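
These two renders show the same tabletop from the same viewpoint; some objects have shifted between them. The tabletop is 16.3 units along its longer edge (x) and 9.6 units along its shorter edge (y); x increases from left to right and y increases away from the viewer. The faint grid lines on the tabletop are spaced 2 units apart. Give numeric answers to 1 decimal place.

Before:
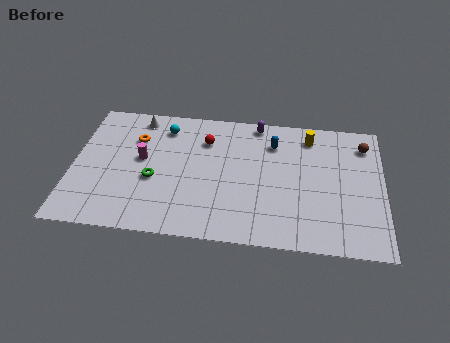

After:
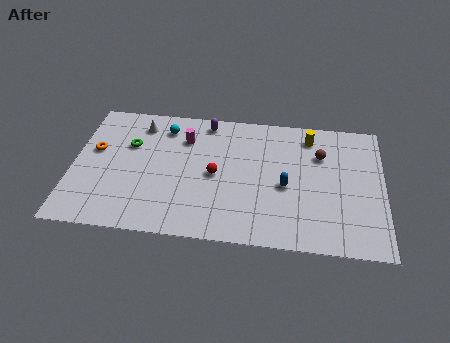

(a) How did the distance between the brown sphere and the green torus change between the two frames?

-1.5

Before: roughly 11.6 units apart; after: 10.1. That's 1.5 units closer together.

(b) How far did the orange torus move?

2.4

The orange torus moved from about (3.2, 6.8) to (1.1, 5.7), a distance of √(2.1² + 1.1²) ≈ 2.4.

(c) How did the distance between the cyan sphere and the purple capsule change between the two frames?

-2.7

Before: roughly 5.0 units apart; after: 2.3. That's 2.7 units closer together.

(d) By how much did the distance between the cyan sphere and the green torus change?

-1.6

Before: roughly 3.9 units apart; after: 2.3. That's 1.6 units closer together.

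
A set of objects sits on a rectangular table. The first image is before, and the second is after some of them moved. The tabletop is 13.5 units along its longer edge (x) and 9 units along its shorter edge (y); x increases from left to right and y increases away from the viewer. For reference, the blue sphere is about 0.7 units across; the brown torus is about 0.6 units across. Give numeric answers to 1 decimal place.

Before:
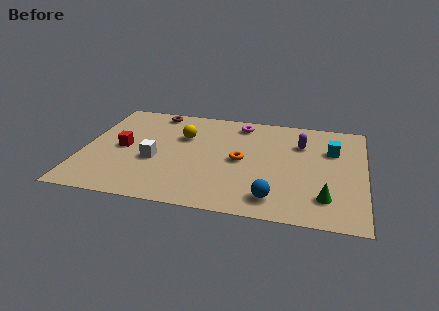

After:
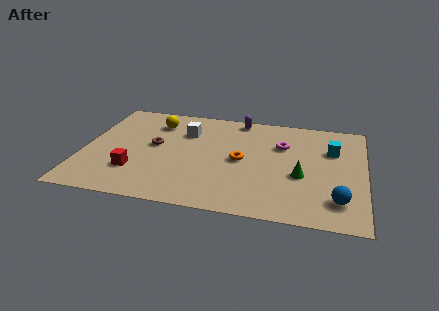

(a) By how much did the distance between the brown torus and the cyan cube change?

-0.3

They were about 8.9 units apart before and 8.6 after — 0.3 units closer together.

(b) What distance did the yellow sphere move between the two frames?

1.7

The yellow sphere was near (4.7, 6.0) before and (3.3, 7.0) after, so it travelled √(1.4² + 1.0²) ≈ 1.7 units.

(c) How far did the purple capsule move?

3.5

The purple capsule moved from about (10.4, 6.4) to (7.3, 8.1), a distance of √(3.1² + 1.7²) ≈ 3.5.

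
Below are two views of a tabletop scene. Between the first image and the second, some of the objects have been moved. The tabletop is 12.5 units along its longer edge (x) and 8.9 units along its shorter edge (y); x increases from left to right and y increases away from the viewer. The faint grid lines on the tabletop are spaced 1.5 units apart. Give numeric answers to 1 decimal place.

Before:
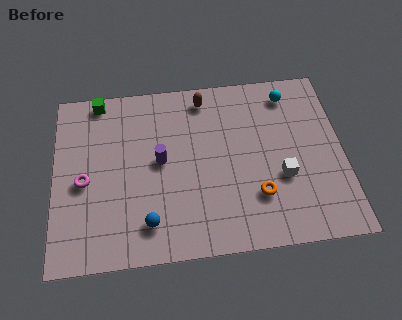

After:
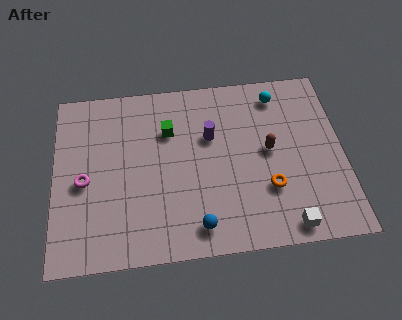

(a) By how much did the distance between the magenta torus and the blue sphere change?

+2.0

Before: roughly 3.5 units apart; after: 5.5. That's 2.0 units further apart.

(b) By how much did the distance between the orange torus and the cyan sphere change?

-0.5

The distance was about 5.2 in the first image and 4.7 in the second, so they moved 0.5 units closer together.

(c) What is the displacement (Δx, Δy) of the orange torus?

(0.5, 0.3)

The orange torus started near (8.7, 2.5) and ended near (9.2, 2.8).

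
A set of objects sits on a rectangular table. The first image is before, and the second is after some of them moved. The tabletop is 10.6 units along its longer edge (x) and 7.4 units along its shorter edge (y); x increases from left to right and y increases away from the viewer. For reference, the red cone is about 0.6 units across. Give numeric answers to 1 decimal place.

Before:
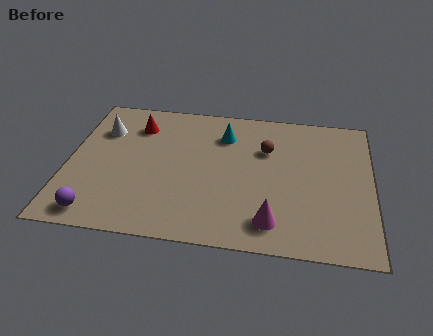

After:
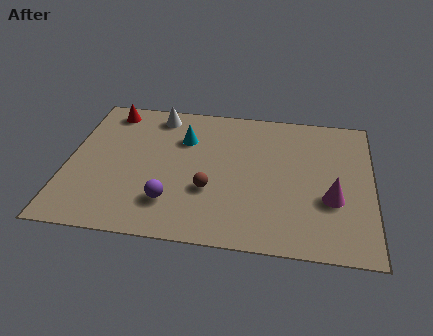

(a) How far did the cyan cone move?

1.5

From (5.4, 5.6) to (4.0, 5.2), the cyan cone covered √(1.4² + 0.4²) ≈ 1.5 units.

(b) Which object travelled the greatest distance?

the brown sphere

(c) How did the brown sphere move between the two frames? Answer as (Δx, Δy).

(-1.9, -2.4)

The brown sphere started near (6.9, 5.0) and ended near (5.0, 2.6).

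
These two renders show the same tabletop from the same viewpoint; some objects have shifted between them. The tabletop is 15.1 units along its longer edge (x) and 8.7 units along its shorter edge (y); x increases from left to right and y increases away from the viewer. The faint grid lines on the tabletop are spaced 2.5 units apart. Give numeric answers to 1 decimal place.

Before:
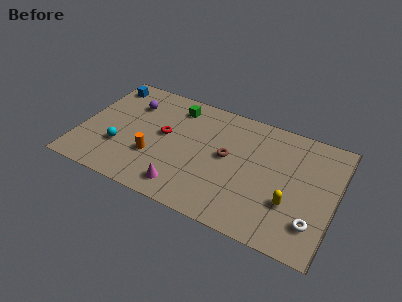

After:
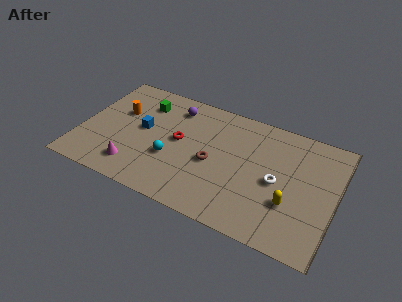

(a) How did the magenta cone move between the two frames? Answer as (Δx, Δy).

(-3.0, 0.3)

From the two frames, the magenta cone sits at roughly (6.5, 1.4) before and (3.5, 1.7) after.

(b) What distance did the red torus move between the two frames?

0.9

From (4.9, 4.8) to (5.8, 4.7), the red torus covered √(0.9² + 0.1²) ≈ 0.9 units.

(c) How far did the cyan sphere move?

3.0

The cyan sphere was near (2.5, 2.8) before and (5.5, 3.2) after, so it travelled √(3.0² + 0.4²) ≈ 3.0 units.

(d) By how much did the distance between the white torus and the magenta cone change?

+1.0

The distance was about 7.5 in the first image and 8.5 in the second, so they moved 1.0 units further apart.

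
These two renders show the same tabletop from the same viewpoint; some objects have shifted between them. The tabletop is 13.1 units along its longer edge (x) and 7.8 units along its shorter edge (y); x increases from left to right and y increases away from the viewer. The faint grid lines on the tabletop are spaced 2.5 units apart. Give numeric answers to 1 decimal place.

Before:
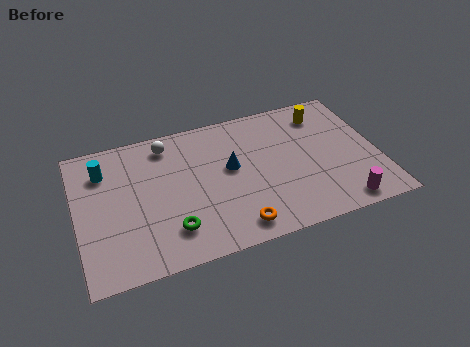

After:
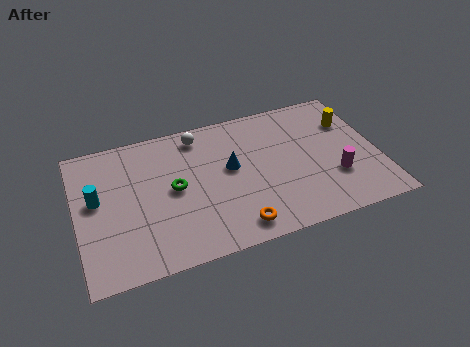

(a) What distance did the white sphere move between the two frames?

1.4

The white sphere was near (4.1, 6.6) before and (5.5, 6.7) after, so it travelled √(1.4² + 0.1²) ≈ 1.4 units.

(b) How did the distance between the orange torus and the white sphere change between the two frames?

-0.3

The distance was about 6.0 in the first image and 5.7 in the second, so they moved 0.3 units closer together.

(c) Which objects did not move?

the blue cone and the orange torus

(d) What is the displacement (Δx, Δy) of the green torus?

(0.3, 2.2)

The green torus was at about (3.9, 1.8) and moved to about (4.2, 4.0).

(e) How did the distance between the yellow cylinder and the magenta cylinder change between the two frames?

-2.2

They were about 5.4 units apart before and 3.2 after — 2.2 units closer together.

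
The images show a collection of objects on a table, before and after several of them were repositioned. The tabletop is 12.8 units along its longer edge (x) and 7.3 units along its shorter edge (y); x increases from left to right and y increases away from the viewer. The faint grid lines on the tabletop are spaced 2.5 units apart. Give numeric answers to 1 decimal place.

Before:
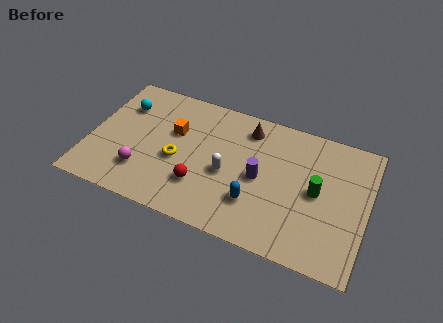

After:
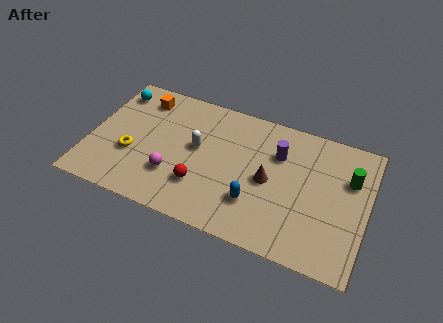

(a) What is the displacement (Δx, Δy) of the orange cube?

(-1.7, 1.4)

From the two frames, the orange cube sits at roughly (3.8, 4.6) before and (2.1, 6.0) after.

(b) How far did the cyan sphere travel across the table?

0.9

From (1.3, 5.3) to (0.8, 6.0), the cyan sphere covered √(0.5² + 0.7²) ≈ 0.9 units.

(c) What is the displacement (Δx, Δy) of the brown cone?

(1.2, -2.5)

From the two frames, the brown cone sits at roughly (7.1, 6.0) before and (8.3, 3.5) after.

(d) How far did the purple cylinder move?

1.7

The purple cylinder was near (7.9, 3.5) before and (8.6, 5.1) after, so it travelled √(0.7² + 1.6²) ≈ 1.7 units.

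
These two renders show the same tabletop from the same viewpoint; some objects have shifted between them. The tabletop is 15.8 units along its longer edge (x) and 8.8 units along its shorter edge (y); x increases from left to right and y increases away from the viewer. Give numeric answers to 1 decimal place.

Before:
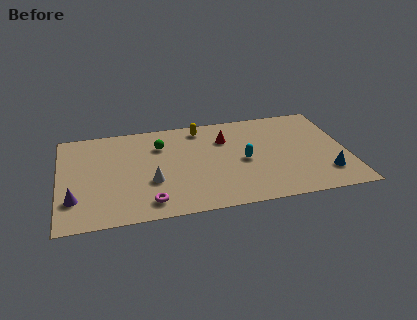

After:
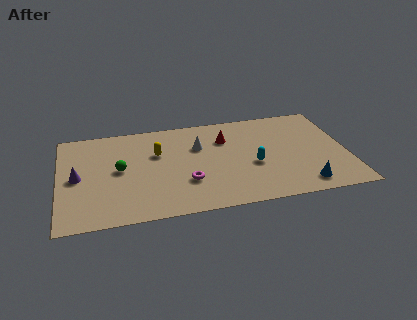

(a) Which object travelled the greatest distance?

the white cone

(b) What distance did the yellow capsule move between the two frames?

3.1

From (7.9, 7.6) to (5.4, 5.7), the yellow capsule covered √(2.5² + 1.9²) ≈ 3.1 units.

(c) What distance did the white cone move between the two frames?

3.8

The white cone moved from about (5.0, 3.2) to (7.7, 5.9), a distance of √(2.7² + 2.7²) ≈ 3.8.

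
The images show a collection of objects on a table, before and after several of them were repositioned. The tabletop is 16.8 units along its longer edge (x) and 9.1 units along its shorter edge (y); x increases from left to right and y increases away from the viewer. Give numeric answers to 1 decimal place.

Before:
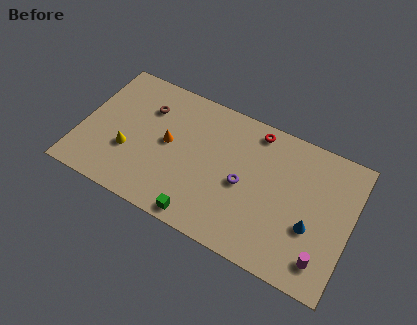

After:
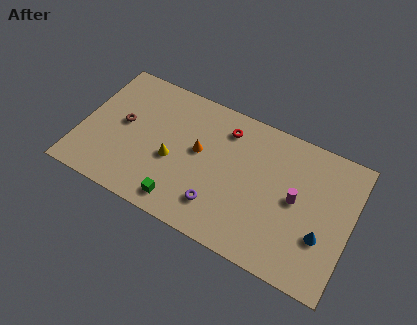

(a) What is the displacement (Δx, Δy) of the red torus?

(-1.8, -0.7)

The red torus was at about (10.5, 8.0) and moved to about (8.7, 7.3).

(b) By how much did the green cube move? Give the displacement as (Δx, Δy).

(-1.3, 0.4)

The green cube started near (8.0, 0.9) and ended near (6.7, 1.3).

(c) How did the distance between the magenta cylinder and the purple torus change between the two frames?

-0.6

They were about 5.8 units apart before and 5.2 after — 0.6 units closer together.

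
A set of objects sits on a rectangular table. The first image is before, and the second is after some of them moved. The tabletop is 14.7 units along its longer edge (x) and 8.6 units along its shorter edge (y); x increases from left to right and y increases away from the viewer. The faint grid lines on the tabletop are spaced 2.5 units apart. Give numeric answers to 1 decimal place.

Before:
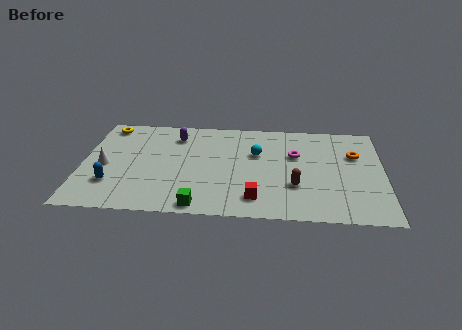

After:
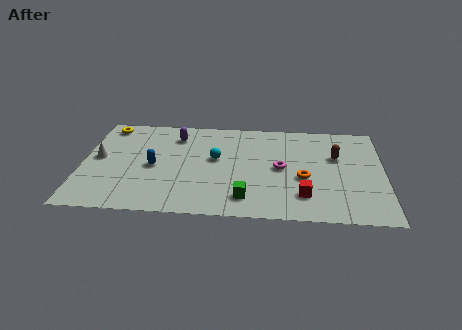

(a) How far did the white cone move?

0.8

The white cone was near (1.1, 3.9) before and (0.8, 4.6) after, so it travelled √(0.3² + 0.7²) ≈ 0.8 units.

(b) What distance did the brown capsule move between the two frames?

3.4

The brown capsule was near (10.4, 2.8) before and (12.4, 5.5) after, so it travelled √(2.0² + 2.7²) ≈ 3.4 units.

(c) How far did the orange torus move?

3.3

From (13.3, 5.7) to (10.8, 3.5), the orange torus covered √(2.5² + 2.2²) ≈ 3.3 units.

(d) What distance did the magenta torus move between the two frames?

1.4

From (10.4, 5.5) to (9.7, 4.3), the magenta torus covered √(0.7² + 1.2²) ≈ 1.4 units.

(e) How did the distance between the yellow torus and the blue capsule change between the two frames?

-0.9

The distance was about 5.1 in the first image and 4.2 in the second, so they moved 0.9 units closer together.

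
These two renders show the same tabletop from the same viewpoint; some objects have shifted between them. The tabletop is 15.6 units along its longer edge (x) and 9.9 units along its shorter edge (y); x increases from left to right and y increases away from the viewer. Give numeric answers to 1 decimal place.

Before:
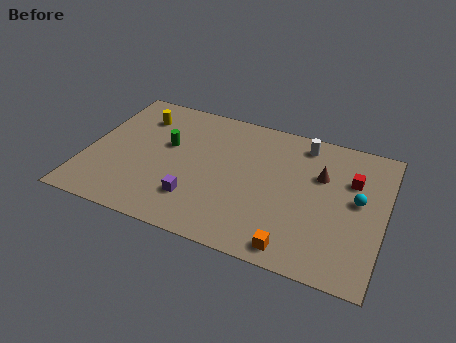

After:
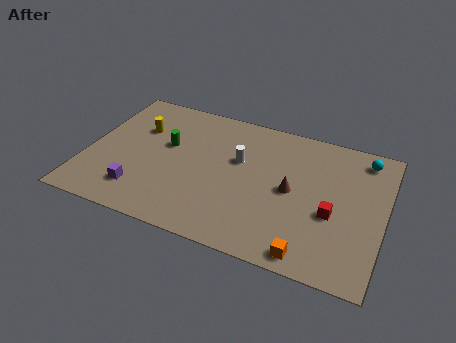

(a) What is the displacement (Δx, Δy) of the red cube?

(-0.8, -2.7)

The red cube was at about (13.8, 6.7) and moved to about (13.0, 4.0).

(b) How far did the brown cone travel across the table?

2.1

The brown cone was near (12.2, 6.5) before and (10.8, 4.9) after, so it travelled √(1.4² + 1.6²) ≈ 2.1 units.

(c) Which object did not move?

the green cylinder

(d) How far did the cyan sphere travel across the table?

3.1

The cyan sphere was near (14.2, 5.4) before and (14.3, 8.5) after, so it travelled √(0.1² + 3.1²) ≈ 3.1 units.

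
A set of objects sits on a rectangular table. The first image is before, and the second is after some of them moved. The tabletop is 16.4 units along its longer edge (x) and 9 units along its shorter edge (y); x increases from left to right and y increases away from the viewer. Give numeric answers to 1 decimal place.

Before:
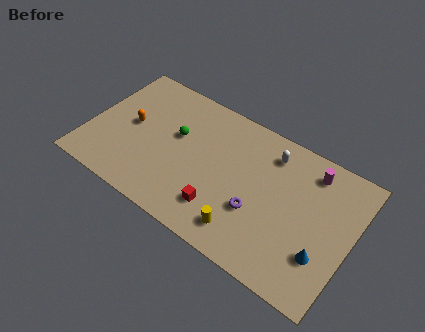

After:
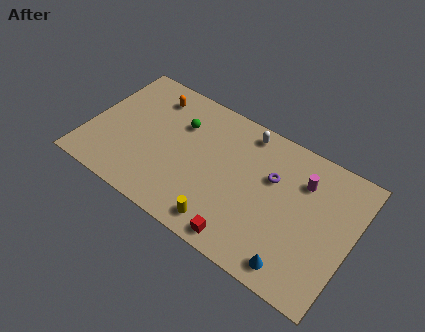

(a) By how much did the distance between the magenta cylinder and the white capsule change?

+1.5

Before: roughly 2.5 units apart; after: 4.0. That's 1.5 units further apart.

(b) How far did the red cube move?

1.9

The red cube moved from about (8.7, 2.1) to (10.3, 1.0), a distance of √(1.6² + 1.1²) ≈ 1.9.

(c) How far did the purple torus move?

2.6

The purple torus moved from about (10.8, 3.2) to (11.3, 5.8), a distance of √(0.5² + 2.6²) ≈ 2.6.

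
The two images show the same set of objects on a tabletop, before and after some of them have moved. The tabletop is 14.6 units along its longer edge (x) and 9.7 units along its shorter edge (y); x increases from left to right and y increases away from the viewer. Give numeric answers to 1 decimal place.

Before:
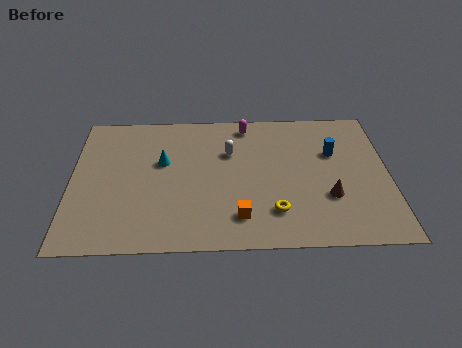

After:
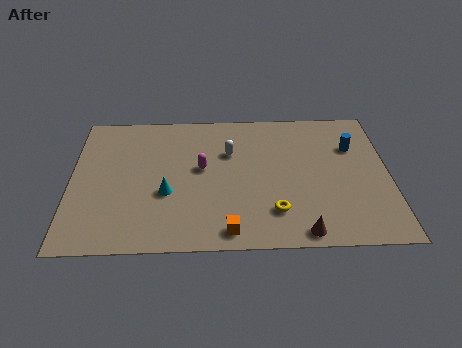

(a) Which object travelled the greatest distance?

the magenta capsule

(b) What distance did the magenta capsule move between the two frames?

3.7

From (8.1, 8.5) to (6.0, 5.4), the magenta capsule covered √(2.1² + 3.1²) ≈ 3.7 units.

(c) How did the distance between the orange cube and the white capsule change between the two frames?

+0.9

They were about 4.5 units apart before and 5.4 after — 0.9 units further apart.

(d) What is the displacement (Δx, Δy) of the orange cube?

(-0.5, -0.9)

The orange cube was at about (7.7, 2.0) and moved to about (7.2, 1.1).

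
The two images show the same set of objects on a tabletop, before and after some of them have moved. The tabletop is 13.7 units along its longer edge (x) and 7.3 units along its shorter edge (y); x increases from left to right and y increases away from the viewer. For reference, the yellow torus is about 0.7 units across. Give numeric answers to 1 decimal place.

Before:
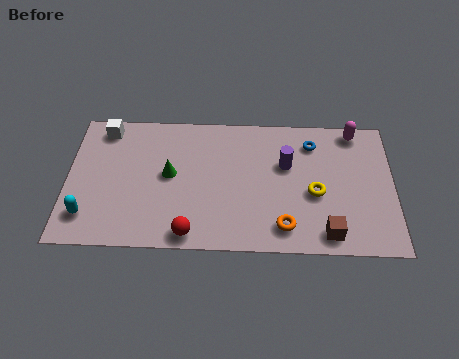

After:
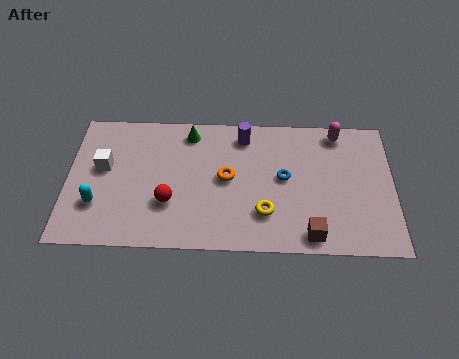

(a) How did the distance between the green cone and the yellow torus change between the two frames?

-0.9

The distance was about 6.2 in the first image and 5.3 in the second, so they moved 0.9 units closer together.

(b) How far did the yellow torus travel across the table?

2.4

From (10.4, 3.1) to (8.3, 2.0), the yellow torus covered √(2.1² + 1.1²) ≈ 2.4 units.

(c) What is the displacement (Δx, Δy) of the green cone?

(0.8, 2.3)

The green cone was at about (4.3, 3.9) and moved to about (5.1, 6.2).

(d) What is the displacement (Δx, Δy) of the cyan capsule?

(0.4, 0.6)

From the two frames, the cyan capsule sits at roughly (0.9, 1.6) before and (1.3, 2.2) after.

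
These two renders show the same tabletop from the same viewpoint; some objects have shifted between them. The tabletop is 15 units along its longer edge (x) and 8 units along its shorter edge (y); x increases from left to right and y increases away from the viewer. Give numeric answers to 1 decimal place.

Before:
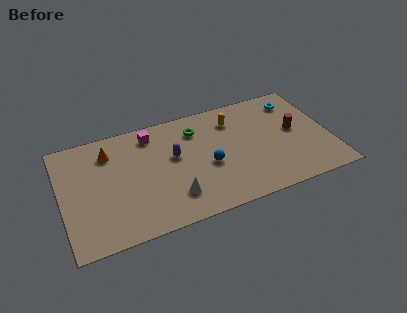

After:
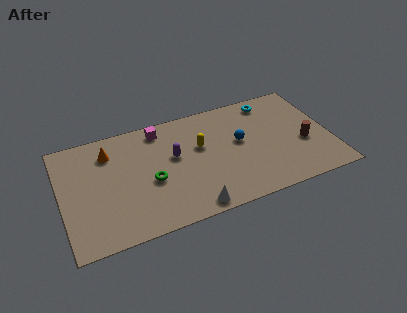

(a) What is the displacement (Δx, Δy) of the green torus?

(-2.8, -2.8)

The green torus was at about (7.7, 6.2) and moved to about (4.9, 3.4).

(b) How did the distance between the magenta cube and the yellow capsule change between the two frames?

-1.7

They were about 4.6 units apart before and 2.9 after — 1.7 units closer together.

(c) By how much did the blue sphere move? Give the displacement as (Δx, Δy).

(1.9, 1.1)

The blue sphere was at about (8.1, 3.4) and moved to about (10.0, 4.5).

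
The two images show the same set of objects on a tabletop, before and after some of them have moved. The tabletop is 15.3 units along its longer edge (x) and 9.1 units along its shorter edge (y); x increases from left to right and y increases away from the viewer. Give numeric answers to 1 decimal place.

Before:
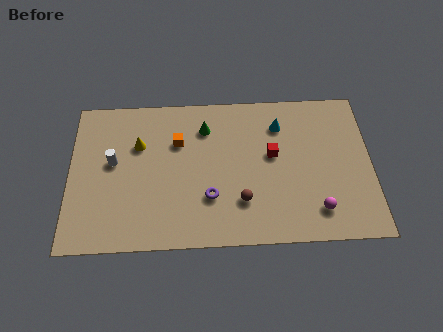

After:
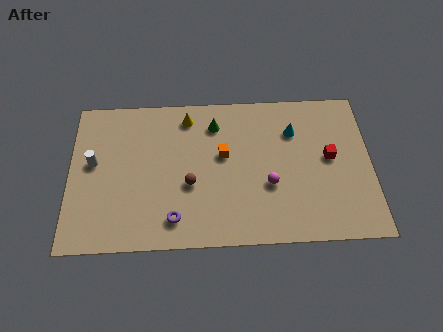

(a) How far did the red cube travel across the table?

2.9

From (10.3, 5.2) to (13.2, 4.9), the red cube covered √(2.9² + 0.3²) ≈ 2.9 units.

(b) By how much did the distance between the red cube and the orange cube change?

+0.5

They were about 4.9 units apart before and 5.4 after — 0.5 units further apart.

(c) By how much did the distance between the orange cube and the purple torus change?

+0.7

Before: roughly 3.8 units apart; after: 4.5. That's 0.7 units further apart.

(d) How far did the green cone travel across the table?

0.5

From (6.9, 7.0) to (7.4, 7.2), the green cone covered √(0.5² + 0.2²) ≈ 0.5 units.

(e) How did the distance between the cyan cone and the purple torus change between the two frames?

+2.4

Before: roughly 5.5 units apart; after: 7.9. That's 2.4 units further apart.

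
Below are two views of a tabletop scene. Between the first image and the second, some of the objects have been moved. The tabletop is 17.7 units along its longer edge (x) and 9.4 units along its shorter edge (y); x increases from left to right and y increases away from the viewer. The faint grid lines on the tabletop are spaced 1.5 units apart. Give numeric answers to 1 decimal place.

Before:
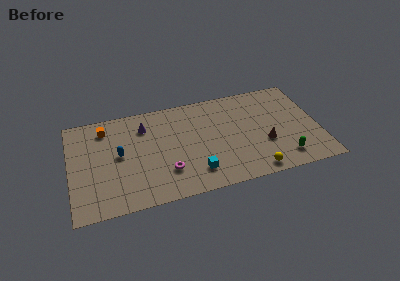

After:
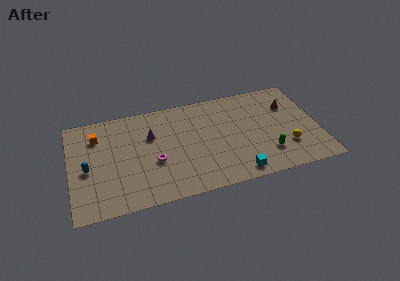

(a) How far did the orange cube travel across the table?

0.8

From (2.6, 7.7) to (2.0, 7.1), the orange cube covered √(0.6² + 0.6²) ≈ 0.8 units.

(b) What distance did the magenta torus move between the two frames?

1.4

The magenta torus was near (6.7, 2.6) before and (5.9, 3.7) after, so it travelled √(0.8² + 1.1²) ≈ 1.4 units.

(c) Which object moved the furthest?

the brown cone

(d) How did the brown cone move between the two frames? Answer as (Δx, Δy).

(2.0, 3.2)

From the two frames, the brown cone sits at roughly (13.8, 3.4) before and (15.8, 6.6) after.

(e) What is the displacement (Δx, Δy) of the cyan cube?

(2.9, -0.9)

The cyan cube started near (8.7, 2.0) and ended near (11.6, 1.1).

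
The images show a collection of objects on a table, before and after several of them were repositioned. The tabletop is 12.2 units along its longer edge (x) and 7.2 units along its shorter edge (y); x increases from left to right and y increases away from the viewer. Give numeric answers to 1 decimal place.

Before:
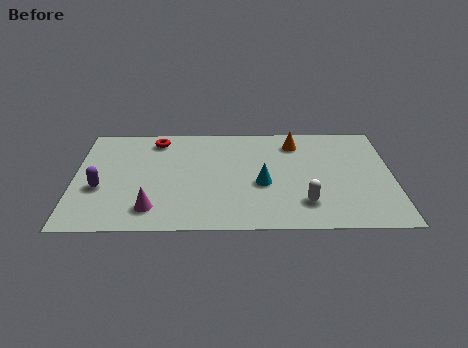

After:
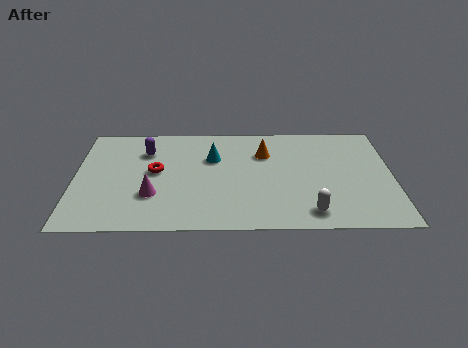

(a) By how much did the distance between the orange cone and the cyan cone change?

-1.1

The distance was about 3.1 in the first image and 2.0 in the second, so they moved 1.1 units closer together.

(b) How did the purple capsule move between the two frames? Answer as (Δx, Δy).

(1.7, 2.5)

The purple capsule started near (1.0, 2.8) and ended near (2.7, 5.3).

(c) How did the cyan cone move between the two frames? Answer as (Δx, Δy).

(-1.9, 1.8)

From the two frames, the cyan cone sits at roughly (7.2, 3.0) before and (5.3, 4.8) after.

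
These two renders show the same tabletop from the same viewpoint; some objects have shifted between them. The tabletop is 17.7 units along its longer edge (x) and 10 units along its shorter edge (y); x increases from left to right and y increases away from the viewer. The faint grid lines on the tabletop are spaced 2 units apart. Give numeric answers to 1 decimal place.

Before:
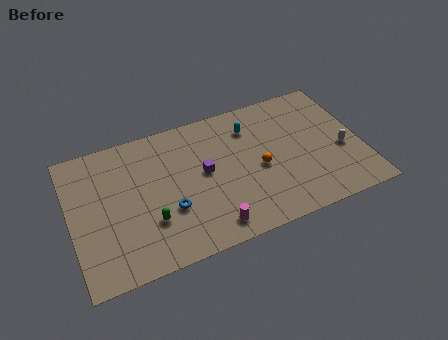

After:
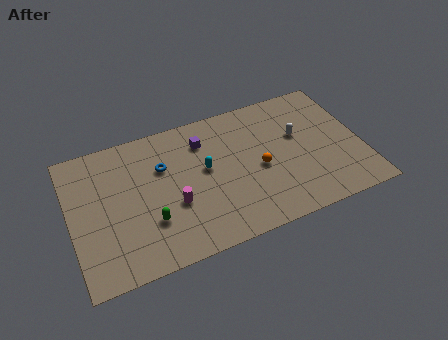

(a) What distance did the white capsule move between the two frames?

3.2

The white capsule was near (16.5, 4.1) before and (14.0, 6.1) after, so it travelled √(2.5² + 2.0²) ≈ 3.2 units.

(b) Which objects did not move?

the orange sphere and the green capsule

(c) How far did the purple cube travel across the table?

2.3

From (8.1, 5.4) to (8.3, 7.7), the purple cube covered √(0.2² + 2.3²) ≈ 2.3 units.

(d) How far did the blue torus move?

3.2

The blue torus was near (5.8, 3.5) before and (5.7, 6.7) after, so it travelled √(0.1² + 3.2²) ≈ 3.2 units.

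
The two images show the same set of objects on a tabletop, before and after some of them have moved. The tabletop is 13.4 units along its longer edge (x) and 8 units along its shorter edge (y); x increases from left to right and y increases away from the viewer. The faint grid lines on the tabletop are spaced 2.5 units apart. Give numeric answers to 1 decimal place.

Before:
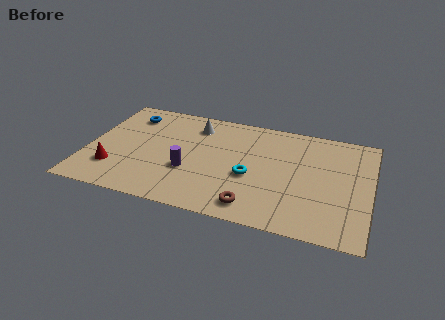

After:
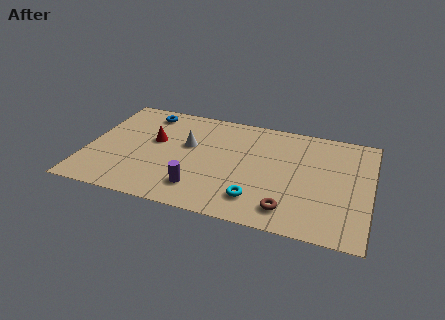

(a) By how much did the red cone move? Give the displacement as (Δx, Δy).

(1.7, 2.6)

From the two frames, the red cone sits at roughly (1.4, 2.1) before and (3.1, 4.7) after.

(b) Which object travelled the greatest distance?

the red cone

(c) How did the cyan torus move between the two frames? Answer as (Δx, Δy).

(0.4, -1.6)

The cyan torus was at about (7.8, 3.3) and moved to about (8.2, 1.7).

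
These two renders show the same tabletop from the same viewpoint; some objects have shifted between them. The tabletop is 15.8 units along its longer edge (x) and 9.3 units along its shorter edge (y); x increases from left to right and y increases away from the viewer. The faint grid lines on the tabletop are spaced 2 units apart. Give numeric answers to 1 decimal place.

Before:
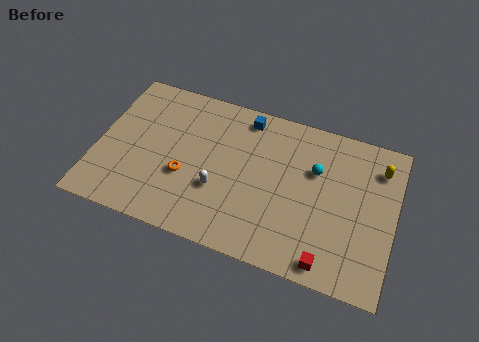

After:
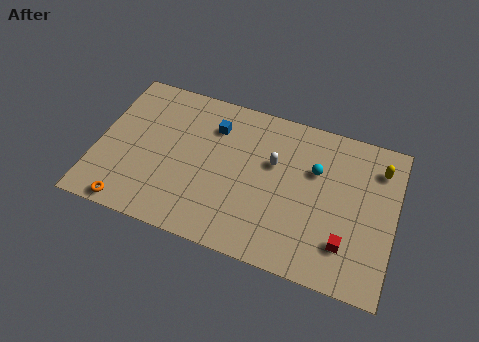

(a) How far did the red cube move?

1.5

From (12.6, 1.0) to (13.4, 2.3), the red cube covered √(0.8² + 1.3²) ≈ 1.5 units.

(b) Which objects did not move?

the yellow capsule and the cyan sphere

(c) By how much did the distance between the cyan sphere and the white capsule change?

-3.4

They were about 5.6 units apart before and 2.2 after — 3.4 units closer together.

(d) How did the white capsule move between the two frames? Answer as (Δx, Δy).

(2.7, 2.5)

The white capsule started near (6.6, 3.3) and ended near (9.3, 5.8).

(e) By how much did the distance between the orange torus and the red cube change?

+3.2

They were about 8.2 units apart before and 11.4 after — 3.2 units further apart.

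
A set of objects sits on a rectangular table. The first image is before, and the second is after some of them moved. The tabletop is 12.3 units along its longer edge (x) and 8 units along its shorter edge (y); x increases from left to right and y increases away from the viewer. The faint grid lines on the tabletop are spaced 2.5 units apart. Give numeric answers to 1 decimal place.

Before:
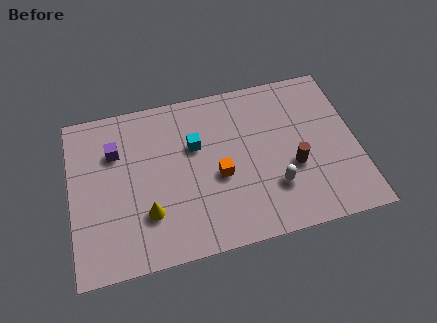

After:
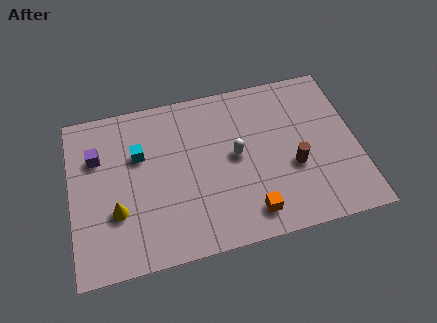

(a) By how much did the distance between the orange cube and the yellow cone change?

+2.5

The distance was about 3.3 in the first image and 5.8 in the second, so they moved 2.5 units further apart.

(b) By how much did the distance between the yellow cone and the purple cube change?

-0.6

They were about 3.5 units apart before and 2.9 after — 0.6 units closer together.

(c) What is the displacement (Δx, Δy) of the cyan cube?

(-2.4, 0.1)

The cyan cube started near (5.4, 5.1) and ended near (3.0, 5.2).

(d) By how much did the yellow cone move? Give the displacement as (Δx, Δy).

(-1.3, 0.4)

From the two frames, the yellow cone sits at roughly (3.2, 2.3) before and (1.9, 2.7) after.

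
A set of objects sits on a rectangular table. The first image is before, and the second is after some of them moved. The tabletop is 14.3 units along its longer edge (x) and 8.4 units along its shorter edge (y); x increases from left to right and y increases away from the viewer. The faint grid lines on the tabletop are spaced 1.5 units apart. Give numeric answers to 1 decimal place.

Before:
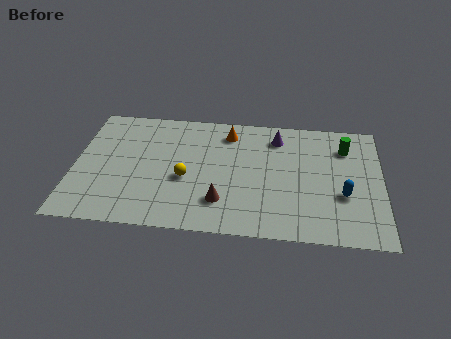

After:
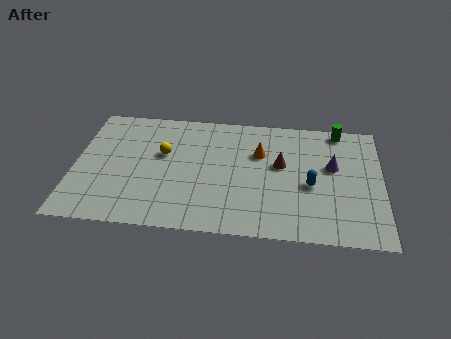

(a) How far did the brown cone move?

3.9

From (6.9, 2.1) to (9.6, 4.9), the brown cone covered √(2.7² + 2.8²) ≈ 3.9 units.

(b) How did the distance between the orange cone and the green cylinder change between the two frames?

-1.3

They were about 5.5 units apart before and 4.2 after — 1.3 units closer together.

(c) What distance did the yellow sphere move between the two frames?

1.9

From (5.2, 3.5) to (4.1, 5.1), the yellow sphere covered √(1.1² + 1.6²) ≈ 1.9 units.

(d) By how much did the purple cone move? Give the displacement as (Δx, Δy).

(2.6, -1.8)

From the two frames, the purple cone sits at roughly (9.4, 6.8) before and (12.0, 5.0) after.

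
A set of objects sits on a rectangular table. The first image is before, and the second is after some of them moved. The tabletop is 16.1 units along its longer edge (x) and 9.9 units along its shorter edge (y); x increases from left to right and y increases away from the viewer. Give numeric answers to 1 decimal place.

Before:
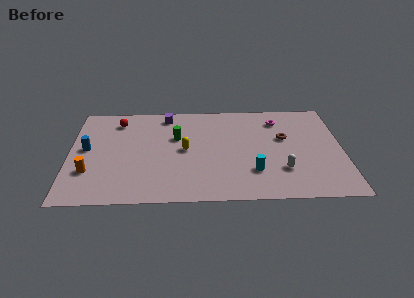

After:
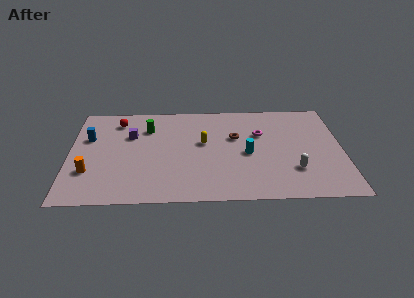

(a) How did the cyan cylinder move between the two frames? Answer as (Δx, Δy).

(-0.3, 1.8)

From the two frames, the cyan cylinder sits at roughly (10.8, 2.7) before and (10.5, 4.5) after.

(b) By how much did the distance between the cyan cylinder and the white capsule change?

+1.5

The distance was about 1.7 in the first image and 3.2 in the second, so they moved 1.5 units further apart.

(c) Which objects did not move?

the red sphere and the orange cylinder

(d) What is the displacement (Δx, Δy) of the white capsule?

(0.7, 0.0)

The white capsule was at about (12.5, 2.8) and moved to about (13.2, 2.8).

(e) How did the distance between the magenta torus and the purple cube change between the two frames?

+1.0

They were about 6.7 units apart before and 7.7 after — 1.0 units further apart.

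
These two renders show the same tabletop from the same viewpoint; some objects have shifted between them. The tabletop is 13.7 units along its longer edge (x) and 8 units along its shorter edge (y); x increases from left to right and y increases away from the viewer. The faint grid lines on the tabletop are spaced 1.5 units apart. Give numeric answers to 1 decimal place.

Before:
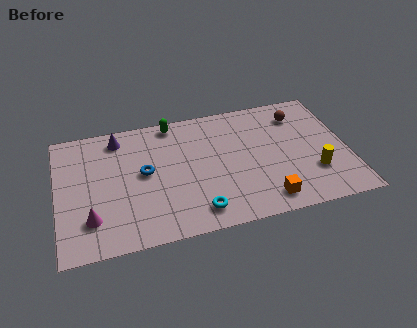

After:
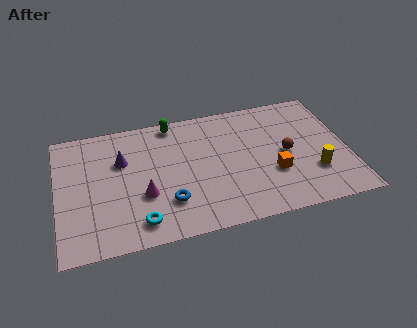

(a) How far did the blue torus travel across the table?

2.3

From (4.1, 4.3) to (5.1, 2.2), the blue torus covered √(1.0² + 2.1²) ≈ 2.3 units.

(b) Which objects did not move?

the green capsule and the yellow cylinder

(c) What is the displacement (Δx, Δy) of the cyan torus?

(-2.7, 0.0)

The cyan torus started near (6.4, 1.3) and ended near (3.7, 1.3).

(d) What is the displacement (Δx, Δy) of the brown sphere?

(-0.8, -2.4)

The brown sphere started near (11.6, 6.3) and ended near (10.8, 3.9).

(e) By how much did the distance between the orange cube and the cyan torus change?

+3.4

The distance was about 3.2 in the first image and 6.6 in the second, so they moved 3.4 units further apart.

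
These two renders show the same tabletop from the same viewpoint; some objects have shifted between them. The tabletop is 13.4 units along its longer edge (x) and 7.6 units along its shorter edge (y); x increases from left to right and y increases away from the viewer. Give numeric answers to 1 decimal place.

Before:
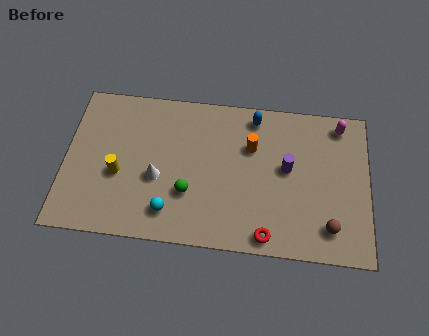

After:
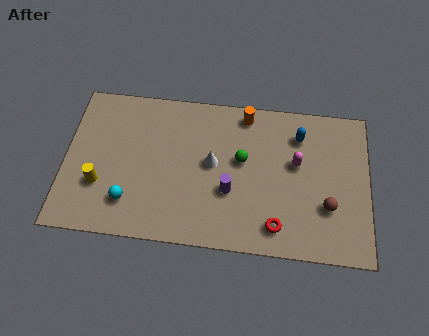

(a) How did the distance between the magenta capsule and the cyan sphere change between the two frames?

-1.2

Before: roughly 9.0 units apart; after: 7.8. That's 1.2 units closer together.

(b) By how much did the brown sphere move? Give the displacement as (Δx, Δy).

(-0.1, 1.0)

From the two frames, the brown sphere sits at roughly (11.7, 1.5) before and (11.6, 2.5) after.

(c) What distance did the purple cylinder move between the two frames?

2.9

The purple cylinder moved from about (9.8, 4.2) to (7.3, 2.8), a distance of √(2.5² + 1.4²) ≈ 2.9.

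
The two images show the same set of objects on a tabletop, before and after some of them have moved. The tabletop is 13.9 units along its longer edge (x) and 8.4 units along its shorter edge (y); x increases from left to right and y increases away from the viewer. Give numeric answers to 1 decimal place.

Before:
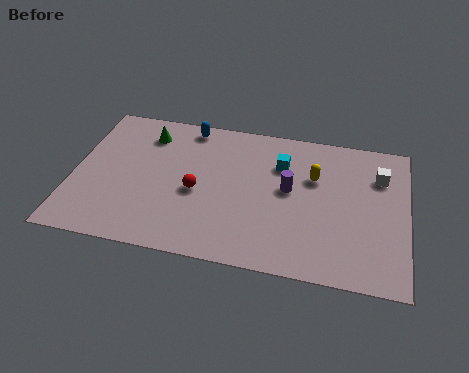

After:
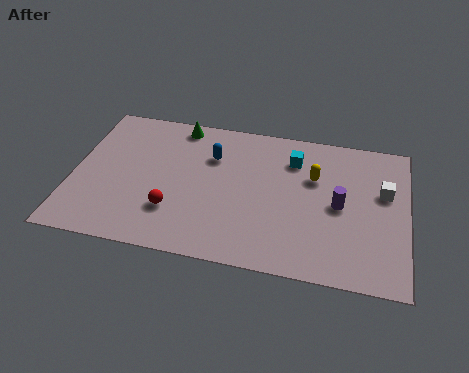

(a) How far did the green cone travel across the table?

1.5

The green cone moved from about (2.9, 6.7) to (4.2, 7.5), a distance of √(1.3² + 0.8²) ≈ 1.5.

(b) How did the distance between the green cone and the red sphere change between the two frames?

+1.3

Before: roughly 3.8 units apart; after: 5.1. That's 1.3 units further apart.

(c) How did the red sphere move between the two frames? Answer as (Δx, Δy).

(-0.9, -1.3)

The red sphere was at about (5.2, 3.7) and moved to about (4.3, 2.4).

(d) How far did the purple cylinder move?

2.2

From (9.0, 4.6) to (11.1, 4.1), the purple cylinder covered √(2.1² + 0.5²) ≈ 2.2 units.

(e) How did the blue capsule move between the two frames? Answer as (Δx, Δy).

(1.1, -1.6)

The blue capsule started near (4.6, 7.5) and ended near (5.7, 5.9).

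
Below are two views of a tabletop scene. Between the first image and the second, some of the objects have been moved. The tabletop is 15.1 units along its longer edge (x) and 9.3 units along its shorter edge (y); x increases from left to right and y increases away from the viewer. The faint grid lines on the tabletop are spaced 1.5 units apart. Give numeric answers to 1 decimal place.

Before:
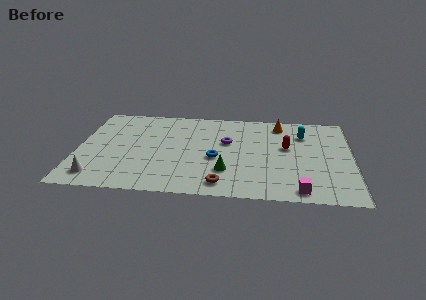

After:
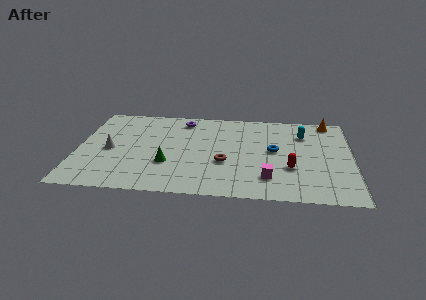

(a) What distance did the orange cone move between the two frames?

2.7

From (11.1, 7.9) to (13.8, 8.4), the orange cone covered √(2.7² + 0.5²) ≈ 2.7 units.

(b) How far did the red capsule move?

2.2

From (11.5, 5.4) to (11.7, 3.2), the red capsule covered √(0.2² + 2.2²) ≈ 2.2 units.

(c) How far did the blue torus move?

3.4

From (7.6, 3.9) to (10.8, 5.0), the blue torus covered √(3.2² + 1.1²) ≈ 3.4 units.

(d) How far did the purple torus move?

3.3

From (8.2, 5.7) to (5.7, 7.9), the purple torus covered √(2.5² + 2.2²) ≈ 3.3 units.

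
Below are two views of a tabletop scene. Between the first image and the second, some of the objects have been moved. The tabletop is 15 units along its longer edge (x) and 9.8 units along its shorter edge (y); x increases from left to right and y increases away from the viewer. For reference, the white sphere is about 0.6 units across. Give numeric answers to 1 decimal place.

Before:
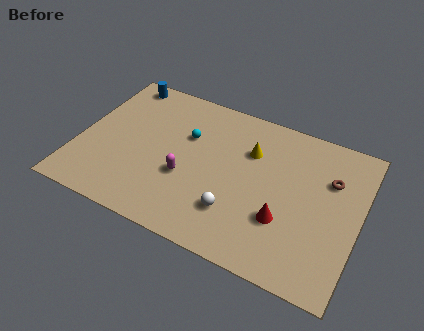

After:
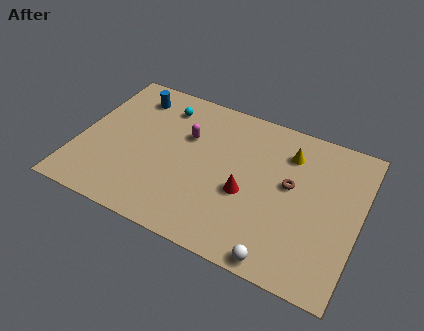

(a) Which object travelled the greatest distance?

the white sphere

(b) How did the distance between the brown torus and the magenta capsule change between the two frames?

-2.2

They were about 8.0 units apart before and 5.8 after — 2.2 units closer together.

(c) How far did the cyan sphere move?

2.1

The cyan sphere was near (5.6, 6.4) before and (4.1, 7.9) after, so it travelled √(1.5² + 1.5²) ≈ 2.1 units.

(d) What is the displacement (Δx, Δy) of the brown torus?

(-2.0, -1.2)

The brown torus started near (13.3, 6.7) and ended near (11.3, 5.5).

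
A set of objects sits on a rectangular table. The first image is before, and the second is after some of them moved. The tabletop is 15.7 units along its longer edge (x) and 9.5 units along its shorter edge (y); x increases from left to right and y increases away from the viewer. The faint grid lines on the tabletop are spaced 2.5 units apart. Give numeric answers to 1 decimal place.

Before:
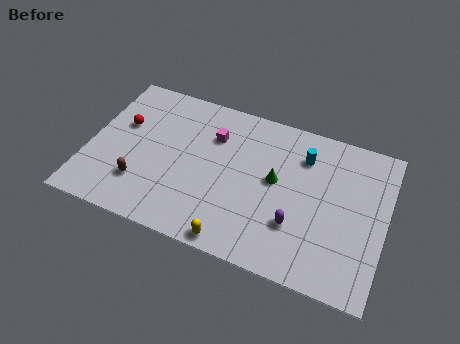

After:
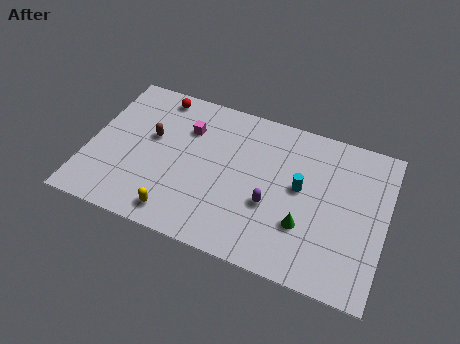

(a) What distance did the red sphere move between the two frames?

3.0

The red sphere was near (1.6, 5.9) before and (3.2, 8.4) after, so it travelled √(1.6² + 2.5²) ≈ 3.0 units.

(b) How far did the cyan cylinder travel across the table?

2.0

From (11.2, 7.2) to (11.2, 5.2), the cyan cylinder covered √(0.0² + 2.0²) ≈ 2.0 units.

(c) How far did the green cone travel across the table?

2.8

From (9.9, 5.2) to (11.6, 3.0), the green cone covered √(1.7² + 2.2²) ≈ 2.8 units.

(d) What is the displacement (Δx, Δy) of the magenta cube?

(-1.4, 0.0)

The magenta cube was at about (6.4, 6.8) and moved to about (5.0, 6.8).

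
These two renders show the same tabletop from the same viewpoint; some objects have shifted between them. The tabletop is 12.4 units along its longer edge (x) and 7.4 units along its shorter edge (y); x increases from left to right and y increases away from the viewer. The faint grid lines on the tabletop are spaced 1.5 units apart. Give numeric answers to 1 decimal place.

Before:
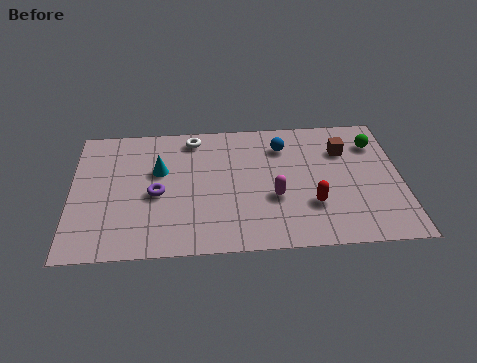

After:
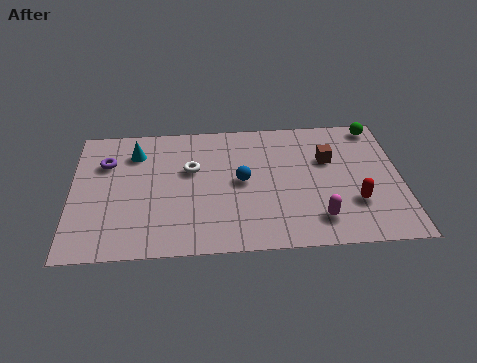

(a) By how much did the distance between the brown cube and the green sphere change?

+1.4

Before: roughly 1.2 units apart; after: 2.6. That's 1.4 units further apart.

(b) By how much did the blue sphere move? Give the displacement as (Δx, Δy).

(-1.6, -1.9)

From the two frames, the blue sphere sits at roughly (8.0, 5.7) before and (6.4, 3.8) after.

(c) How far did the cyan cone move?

1.4

From (3.3, 4.6) to (2.4, 5.7), the cyan cone covered √(0.9² + 1.1²) ≈ 1.4 units.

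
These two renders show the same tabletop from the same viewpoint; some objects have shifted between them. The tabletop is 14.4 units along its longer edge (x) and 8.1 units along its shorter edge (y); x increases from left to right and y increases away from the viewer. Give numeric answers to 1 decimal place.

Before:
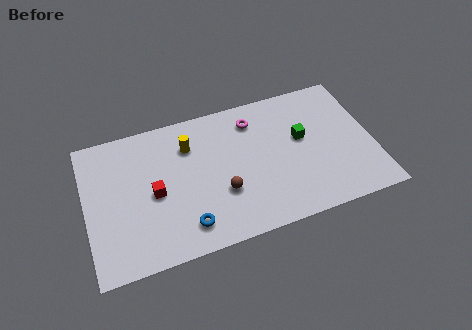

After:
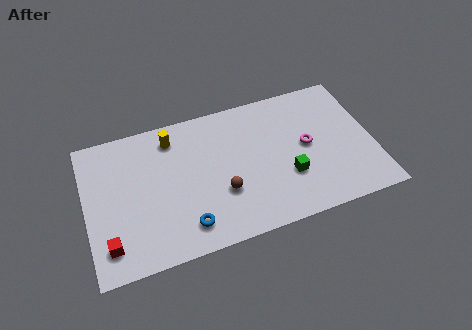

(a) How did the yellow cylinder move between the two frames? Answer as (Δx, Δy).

(-0.8, 0.7)

From the two frames, the yellow cylinder sits at roughly (5.3, 6.0) before and (4.5, 6.7) after.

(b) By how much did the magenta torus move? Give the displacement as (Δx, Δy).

(2.5, -2.3)

The magenta torus was at about (8.6, 6.5) and moved to about (11.1, 4.2).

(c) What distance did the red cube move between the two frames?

3.3

The red cube moved from about (3.4, 3.8) to (1.0, 1.6), a distance of √(2.4² + 2.2²) ≈ 3.3.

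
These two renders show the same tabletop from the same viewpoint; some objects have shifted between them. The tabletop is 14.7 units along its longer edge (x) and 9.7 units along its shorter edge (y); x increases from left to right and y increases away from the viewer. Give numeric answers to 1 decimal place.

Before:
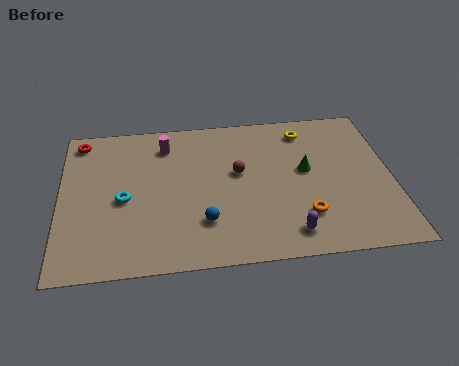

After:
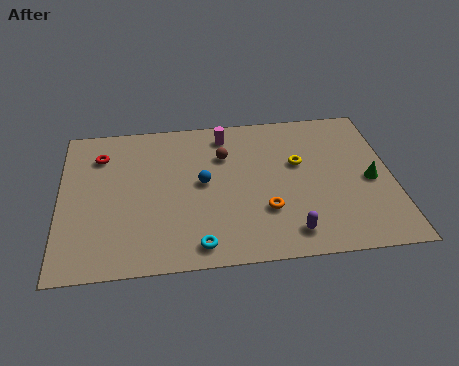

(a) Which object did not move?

the purple capsule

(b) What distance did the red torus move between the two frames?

1.4

The red torus moved from about (0.9, 8.5) to (1.8, 7.4), a distance of √(0.9² + 1.1²) ≈ 1.4.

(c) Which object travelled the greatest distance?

the cyan torus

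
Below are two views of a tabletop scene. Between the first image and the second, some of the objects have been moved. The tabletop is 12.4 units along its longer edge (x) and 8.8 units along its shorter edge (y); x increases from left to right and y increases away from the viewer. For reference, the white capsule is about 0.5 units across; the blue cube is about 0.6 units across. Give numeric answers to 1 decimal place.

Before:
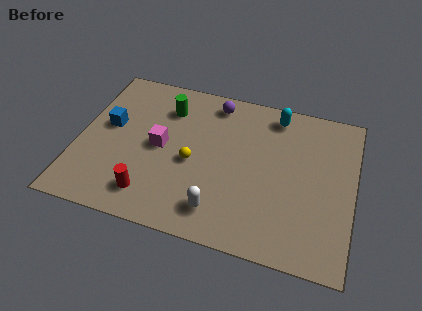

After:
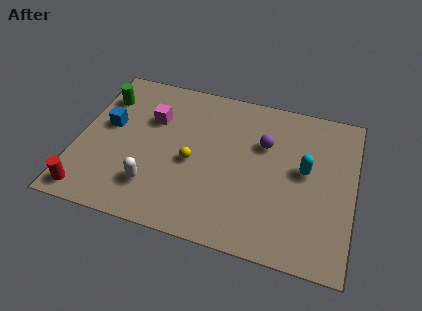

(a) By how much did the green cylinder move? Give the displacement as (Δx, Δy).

(-2.9, -0.1)

The green cylinder started near (3.8, 6.7) and ended near (0.9, 6.6).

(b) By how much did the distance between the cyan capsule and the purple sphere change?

-0.7

The distance was about 2.8 in the first image and 2.1 in the second, so they moved 0.7 units closer together.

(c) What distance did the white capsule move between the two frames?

3.0

From (6.6, 1.6) to (3.6, 2.1), the white capsule covered √(3.0² + 0.5²) ≈ 3.0 units.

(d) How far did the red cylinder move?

2.8

From (3.5, 1.6) to (0.8, 1.0), the red cylinder covered √(2.7² + 0.6²) ≈ 2.8 units.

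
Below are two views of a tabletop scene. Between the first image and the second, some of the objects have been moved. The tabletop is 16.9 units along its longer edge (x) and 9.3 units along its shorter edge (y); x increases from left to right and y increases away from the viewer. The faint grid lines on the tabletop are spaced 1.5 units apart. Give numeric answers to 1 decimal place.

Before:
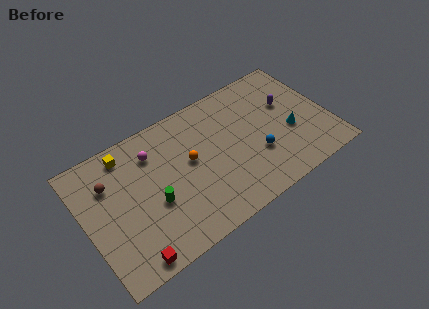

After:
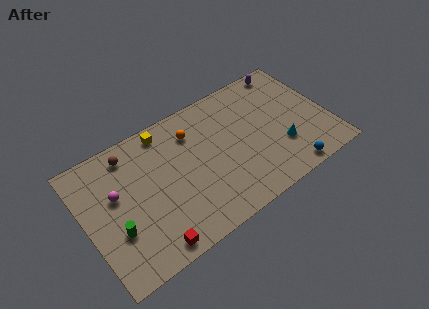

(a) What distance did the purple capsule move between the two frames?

2.6

From (14.4, 5.8) to (14.9, 8.4), the purple capsule covered √(0.5² + 2.6²) ≈ 2.6 units.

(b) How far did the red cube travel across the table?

1.4

The red cube moved from about (2.4, 0.9) to (3.8, 1.0), a distance of √(1.4² + 0.1²) ≈ 1.4.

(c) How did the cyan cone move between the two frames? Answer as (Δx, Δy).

(-0.8, -0.8)

From the two frames, the cyan cone sits at roughly (14.2, 3.7) before and (13.4, 2.9) after.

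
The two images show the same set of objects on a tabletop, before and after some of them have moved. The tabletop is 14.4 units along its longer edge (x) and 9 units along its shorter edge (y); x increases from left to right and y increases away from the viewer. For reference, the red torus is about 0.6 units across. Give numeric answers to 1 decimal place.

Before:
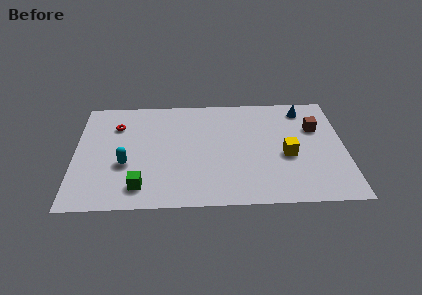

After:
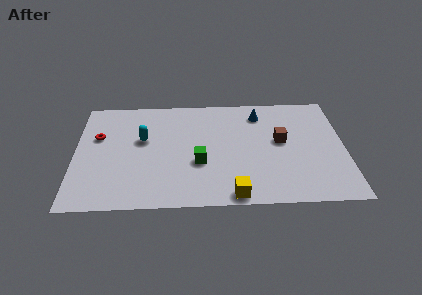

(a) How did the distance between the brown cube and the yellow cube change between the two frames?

+2.2

They were about 2.7 units apart before and 4.9 after — 2.2 units further apart.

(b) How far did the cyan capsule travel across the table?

2.2

From (2.7, 3.4) to (3.6, 5.4), the cyan capsule covered √(0.9² + 2.0²) ≈ 2.2 units.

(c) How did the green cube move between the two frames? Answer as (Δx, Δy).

(3.1, 1.8)

From the two frames, the green cube sits at roughly (3.5, 1.6) before and (6.6, 3.4) after.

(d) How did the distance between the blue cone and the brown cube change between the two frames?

+0.8

Before: roughly 1.7 units apart; after: 2.5. That's 0.8 units further apart.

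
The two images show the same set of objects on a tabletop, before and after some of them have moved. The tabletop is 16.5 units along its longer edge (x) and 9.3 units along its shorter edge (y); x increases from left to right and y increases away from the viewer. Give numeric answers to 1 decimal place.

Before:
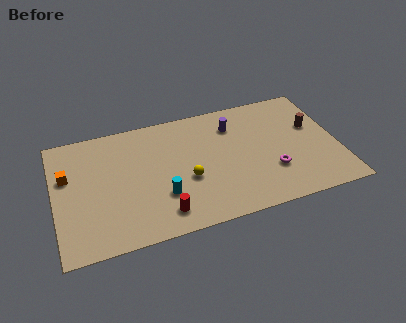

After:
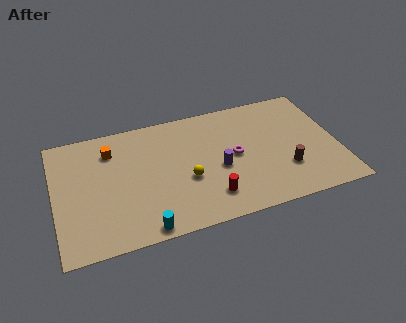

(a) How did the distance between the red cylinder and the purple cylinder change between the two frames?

-5.1

The distance was about 7.2 in the first image and 2.1 in the second, so they moved 5.1 units closer together.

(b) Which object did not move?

the yellow sphere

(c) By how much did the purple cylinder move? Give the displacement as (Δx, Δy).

(-1.1, -3.1)

The purple cylinder was at about (10.6, 7.1) and moved to about (9.5, 4.0).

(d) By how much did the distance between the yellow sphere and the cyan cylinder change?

+2.3

The distance was about 1.7 in the first image and 4.0 in the second, so they moved 2.3 units further apart.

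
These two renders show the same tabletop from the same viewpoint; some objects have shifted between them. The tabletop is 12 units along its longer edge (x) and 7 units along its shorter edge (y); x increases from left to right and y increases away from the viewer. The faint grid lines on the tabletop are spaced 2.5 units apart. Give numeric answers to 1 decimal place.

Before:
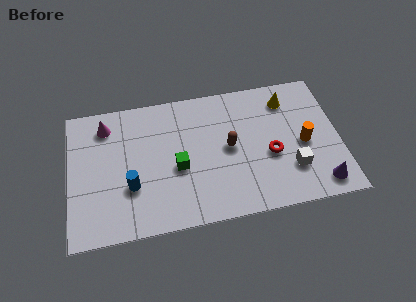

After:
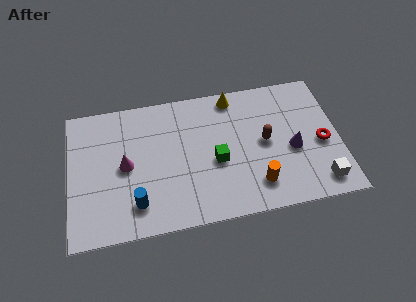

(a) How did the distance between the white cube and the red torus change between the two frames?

+0.7

They were about 1.3 units apart before and 2.0 after — 0.7 units further apart.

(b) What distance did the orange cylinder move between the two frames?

2.8

The orange cylinder moved from about (10.4, 3.2) to (8.2, 1.5), a distance of √(2.2² + 1.7²) ≈ 2.8.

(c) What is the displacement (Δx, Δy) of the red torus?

(2.3, 0.2)

From the two frames, the red torus sits at roughly (8.9, 2.9) before and (11.2, 3.1) after.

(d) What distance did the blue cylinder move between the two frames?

0.9

From (2.7, 2.4) to (2.9, 1.5), the blue cylinder covered √(0.2² + 0.9²) ≈ 0.9 units.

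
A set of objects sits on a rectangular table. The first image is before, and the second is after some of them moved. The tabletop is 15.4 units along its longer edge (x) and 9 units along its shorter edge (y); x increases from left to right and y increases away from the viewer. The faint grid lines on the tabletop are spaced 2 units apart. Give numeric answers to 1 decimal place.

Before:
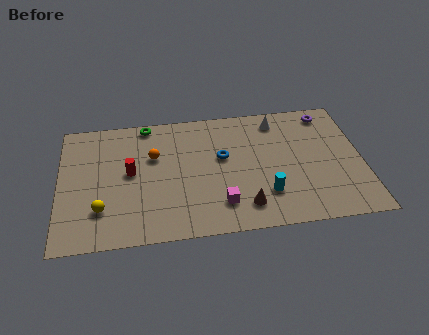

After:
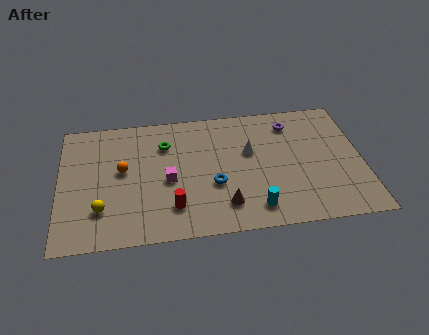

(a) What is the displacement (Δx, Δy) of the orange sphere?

(-1.6, -0.8)

The orange sphere started near (4.8, 5.8) and ended near (3.2, 5.0).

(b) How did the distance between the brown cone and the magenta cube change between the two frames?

+2.3

They were about 1.2 units apart before and 3.5 after — 2.3 units further apart.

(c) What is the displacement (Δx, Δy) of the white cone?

(-1.5, -2.1)

From the two frames, the white cone sits at roughly (11.2, 7.6) before and (9.7, 5.5) after.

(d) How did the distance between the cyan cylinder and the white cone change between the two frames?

-1.3

The distance was about 5.3 in the first image and 4.0 in the second, so they moved 1.3 units closer together.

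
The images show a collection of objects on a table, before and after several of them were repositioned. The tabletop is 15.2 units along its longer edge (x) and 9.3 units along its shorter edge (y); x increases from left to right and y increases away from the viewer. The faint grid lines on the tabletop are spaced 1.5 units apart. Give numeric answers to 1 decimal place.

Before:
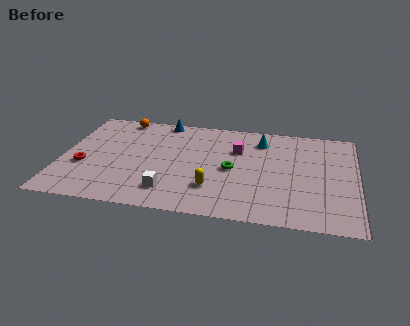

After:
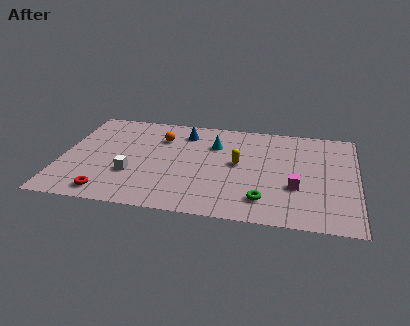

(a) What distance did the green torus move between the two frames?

3.0

The green torus moved from about (8.8, 4.4) to (10.5, 1.9), a distance of √(1.7² + 2.5²) ≈ 3.0.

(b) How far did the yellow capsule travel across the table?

2.8

The yellow capsule moved from about (7.9, 2.5) to (9.1, 5.0), a distance of √(1.2² + 2.5²) ≈ 2.8.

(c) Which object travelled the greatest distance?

the magenta cube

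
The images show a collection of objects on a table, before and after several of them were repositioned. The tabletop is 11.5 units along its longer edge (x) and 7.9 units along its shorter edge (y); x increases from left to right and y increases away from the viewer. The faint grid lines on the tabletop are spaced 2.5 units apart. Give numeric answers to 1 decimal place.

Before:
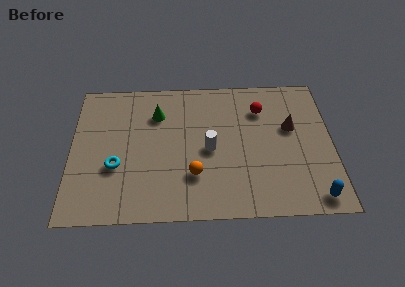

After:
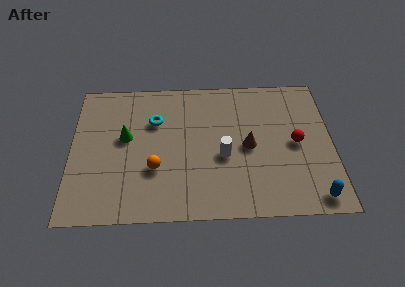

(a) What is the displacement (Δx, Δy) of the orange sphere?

(-1.7, 0.4)

From the two frames, the orange sphere sits at roughly (5.4, 2.3) before and (3.7, 2.7) after.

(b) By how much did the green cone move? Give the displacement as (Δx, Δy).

(-1.4, -1.3)

From the two frames, the green cone sits at roughly (3.8, 5.8) before and (2.4, 4.5) after.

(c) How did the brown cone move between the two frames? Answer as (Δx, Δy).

(-1.9, -1.0)

From the two frames, the brown cone sits at roughly (9.7, 4.8) before and (7.8, 3.8) after.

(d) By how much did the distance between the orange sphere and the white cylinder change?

+1.5

They were about 1.6 units apart before and 3.1 after — 1.5 units further apart.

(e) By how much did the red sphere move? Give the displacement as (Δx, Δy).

(1.5, -2.0)

The red sphere was at about (8.4, 5.9) and moved to about (9.9, 3.9).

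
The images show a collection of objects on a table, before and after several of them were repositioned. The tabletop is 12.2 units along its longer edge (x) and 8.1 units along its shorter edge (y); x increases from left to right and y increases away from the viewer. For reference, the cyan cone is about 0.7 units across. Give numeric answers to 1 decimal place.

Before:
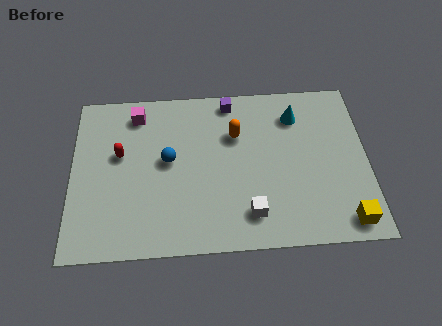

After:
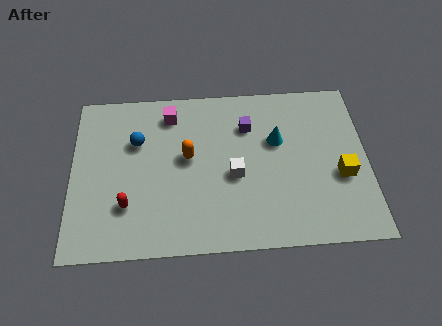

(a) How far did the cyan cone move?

1.4

The cyan cone moved from about (9.3, 6.3) to (8.5, 5.1), a distance of √(0.8² + 1.2²) ≈ 1.4.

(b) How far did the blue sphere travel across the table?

1.6

The blue sphere moved from about (4.0, 4.4) to (2.7, 5.4), a distance of √(1.3² + 1.0²) ≈ 1.6.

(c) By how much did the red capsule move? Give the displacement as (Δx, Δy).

(0.3, -2.5)

The red capsule was at about (2.0, 4.8) and moved to about (2.3, 2.3).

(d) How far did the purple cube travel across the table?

1.5

The purple cube moved from about (6.6, 7.2) to (7.3, 5.9), a distance of √(0.7² + 1.3²) ≈ 1.5.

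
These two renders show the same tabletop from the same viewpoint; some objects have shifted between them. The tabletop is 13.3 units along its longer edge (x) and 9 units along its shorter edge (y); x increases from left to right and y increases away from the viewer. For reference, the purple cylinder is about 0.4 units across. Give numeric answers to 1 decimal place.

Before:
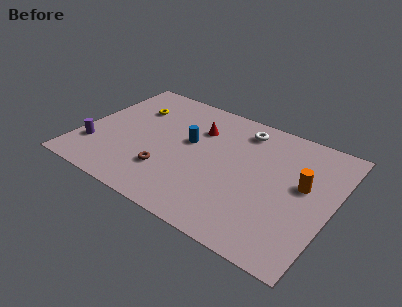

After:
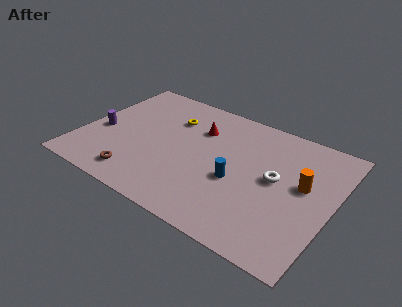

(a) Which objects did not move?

the orange cylinder and the red cone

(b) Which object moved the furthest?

the white torus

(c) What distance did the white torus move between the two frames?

3.5

The white torus moved from about (8.1, 7.5) to (10.3, 4.8), a distance of √(2.2² + 2.7²) ≈ 3.5.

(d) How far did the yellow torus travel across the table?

2.1

From (2.3, 6.4) to (4.4, 6.5), the yellow torus covered √(2.1² + 0.1²) ≈ 2.1 units.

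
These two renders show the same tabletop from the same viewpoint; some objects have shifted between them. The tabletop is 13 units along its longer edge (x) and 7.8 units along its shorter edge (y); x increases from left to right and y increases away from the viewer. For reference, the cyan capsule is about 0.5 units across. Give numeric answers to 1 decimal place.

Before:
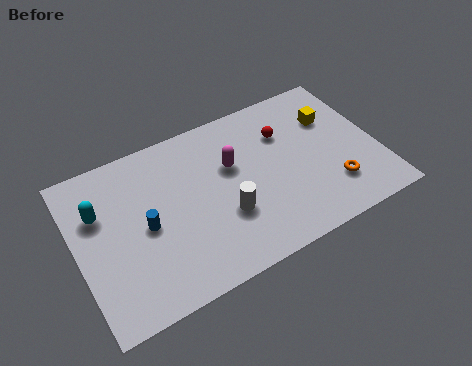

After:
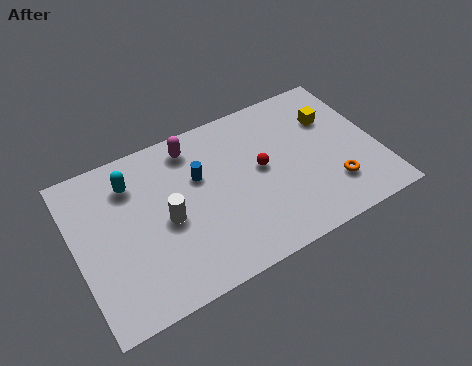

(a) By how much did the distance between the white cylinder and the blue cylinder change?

-1.3

The distance was about 3.4 in the first image and 2.1 in the second, so they moved 1.3 units closer together.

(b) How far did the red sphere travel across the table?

1.8

From (9.2, 5.5) to (8.0, 4.2), the red sphere covered √(1.2² + 1.3²) ≈ 1.8 units.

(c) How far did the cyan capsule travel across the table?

1.7

The cyan capsule moved from about (1.1, 5.2) to (2.6, 6.0), a distance of √(1.5² + 0.8²) ≈ 1.7.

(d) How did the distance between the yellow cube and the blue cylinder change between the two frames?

-2.7

Before: roughly 8.6 units apart; after: 5.9. That's 2.7 units closer together.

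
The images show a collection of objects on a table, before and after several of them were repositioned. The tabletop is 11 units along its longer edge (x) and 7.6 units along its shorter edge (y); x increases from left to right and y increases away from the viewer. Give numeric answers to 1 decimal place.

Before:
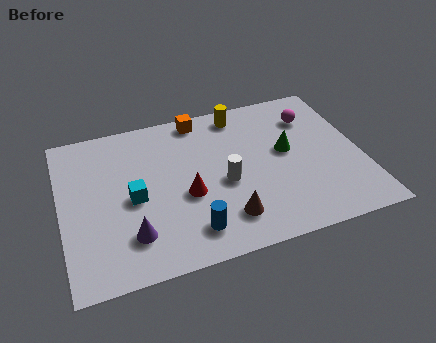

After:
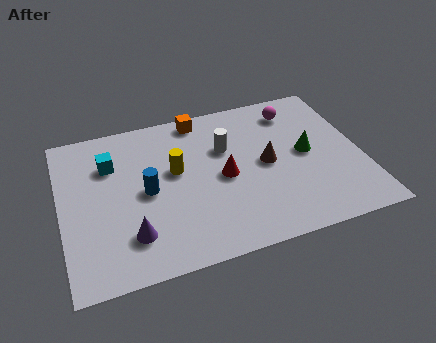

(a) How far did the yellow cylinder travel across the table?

3.4

The yellow cylinder was near (6.8, 6.6) before and (4.2, 4.4) after, so it travelled √(2.6² + 2.2²) ≈ 3.4 units.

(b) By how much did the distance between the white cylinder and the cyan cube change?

+0.9

They were about 3.3 units apart before and 4.2 after — 0.9 units further apart.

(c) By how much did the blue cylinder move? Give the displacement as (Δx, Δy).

(-1.4, 2.3)

From the two frames, the blue cylinder sits at roughly (4.5, 1.4) before and (3.1, 3.7) after.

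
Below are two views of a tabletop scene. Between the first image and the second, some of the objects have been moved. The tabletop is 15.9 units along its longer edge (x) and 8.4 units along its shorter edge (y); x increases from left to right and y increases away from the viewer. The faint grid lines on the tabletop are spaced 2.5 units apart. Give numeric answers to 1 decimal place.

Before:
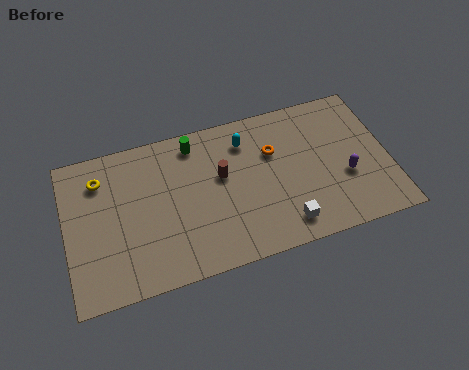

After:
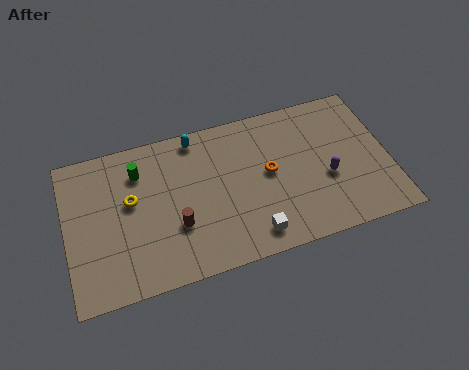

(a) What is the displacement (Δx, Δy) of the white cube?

(-1.6, -0.1)

From the two frames, the white cube sits at roughly (10.5, 1.4) before and (8.9, 1.3) after.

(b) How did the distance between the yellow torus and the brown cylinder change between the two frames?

-3.2

They were about 6.1 units apart before and 2.9 after — 3.2 units closer together.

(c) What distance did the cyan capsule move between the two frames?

2.6

The cyan capsule moved from about (9.0, 6.6) to (6.6, 7.5), a distance of √(2.4² + 0.9²) ≈ 2.6.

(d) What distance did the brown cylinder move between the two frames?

3.2

The brown cylinder was near (7.7, 5.0) before and (5.3, 2.9) after, so it travelled √(2.4² + 2.1²) ≈ 3.2 units.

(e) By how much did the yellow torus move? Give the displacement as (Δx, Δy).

(1.4, -1.6)

The yellow torus was at about (1.8, 6.5) and moved to about (3.2, 4.9).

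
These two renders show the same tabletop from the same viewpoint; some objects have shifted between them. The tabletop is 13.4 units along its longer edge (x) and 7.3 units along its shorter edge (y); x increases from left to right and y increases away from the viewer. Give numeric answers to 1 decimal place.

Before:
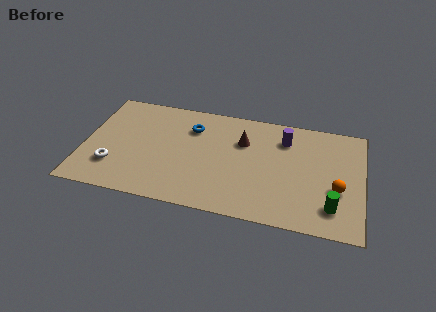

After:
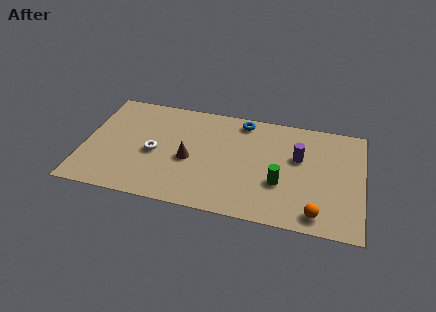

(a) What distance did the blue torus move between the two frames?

2.6

From (5.1, 5.4) to (7.5, 6.4), the blue torus covered √(2.4² + 1.0²) ≈ 2.6 units.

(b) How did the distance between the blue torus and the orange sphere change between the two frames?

-1.0

Before: roughly 7.6 units apart; after: 6.6. That's 1.0 units closer together.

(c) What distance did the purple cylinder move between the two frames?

1.3

The purple cylinder moved from about (9.6, 5.6) to (10.3, 4.5), a distance of √(0.7² + 1.1²) ≈ 1.3.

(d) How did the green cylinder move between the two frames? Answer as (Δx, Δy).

(-2.5, 1.0)

The green cylinder started near (12.0, 1.6) and ended near (9.5, 2.6).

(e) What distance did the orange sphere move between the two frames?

2.0

From (12.2, 2.8) to (11.3, 1.0), the orange sphere covered √(0.9² + 1.8²) ≈ 2.0 units.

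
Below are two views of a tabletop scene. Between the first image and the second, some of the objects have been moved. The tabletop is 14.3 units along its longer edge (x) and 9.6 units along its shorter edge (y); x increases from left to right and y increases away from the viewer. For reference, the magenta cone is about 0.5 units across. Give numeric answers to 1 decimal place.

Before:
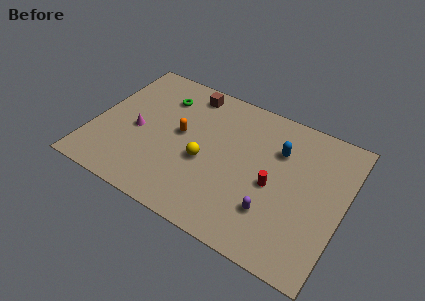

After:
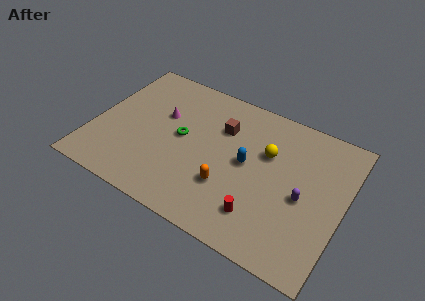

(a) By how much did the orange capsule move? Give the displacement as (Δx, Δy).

(3.1, -2.2)

The orange capsule was at about (4.9, 5.2) and moved to about (8.0, 3.0).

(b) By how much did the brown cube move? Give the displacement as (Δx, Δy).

(2.2, -1.6)

The brown cube started near (4.9, 8.3) and ended near (7.1, 6.7).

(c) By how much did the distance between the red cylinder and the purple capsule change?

+1.3

The distance was about 1.7 in the first image and 3.0 in the second, so they moved 1.3 units further apart.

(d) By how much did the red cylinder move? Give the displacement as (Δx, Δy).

(-0.4, -2.2)

The red cylinder was at about (10.4, 4.3) and moved to about (10.0, 2.1).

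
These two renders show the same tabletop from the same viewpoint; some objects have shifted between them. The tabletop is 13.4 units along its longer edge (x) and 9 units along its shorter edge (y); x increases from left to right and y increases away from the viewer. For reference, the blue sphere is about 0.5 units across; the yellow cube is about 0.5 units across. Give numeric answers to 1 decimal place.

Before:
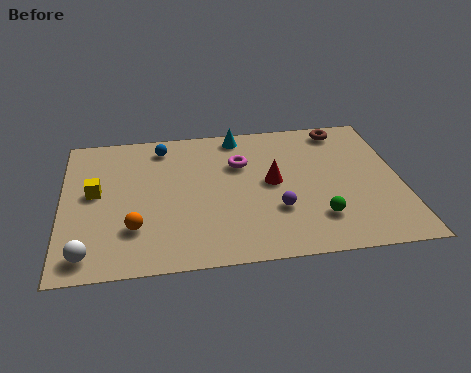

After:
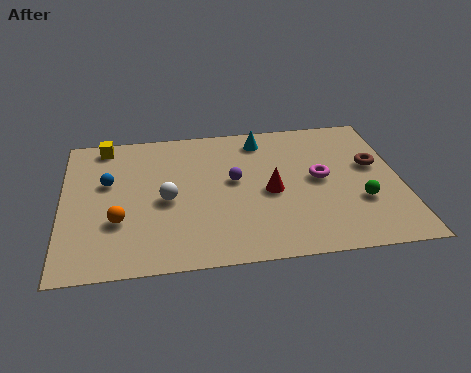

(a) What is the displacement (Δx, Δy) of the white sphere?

(3.1, 2.9)

The white sphere started near (1.0, 1.2) and ended near (4.1, 4.1).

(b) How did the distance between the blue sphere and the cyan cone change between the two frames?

+3.4

They were about 3.1 units apart before and 6.5 after — 3.4 units further apart.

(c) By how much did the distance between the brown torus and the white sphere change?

-3.9

The distance was about 12.3 in the first image and 8.4 in the second, so they moved 3.9 units closer together.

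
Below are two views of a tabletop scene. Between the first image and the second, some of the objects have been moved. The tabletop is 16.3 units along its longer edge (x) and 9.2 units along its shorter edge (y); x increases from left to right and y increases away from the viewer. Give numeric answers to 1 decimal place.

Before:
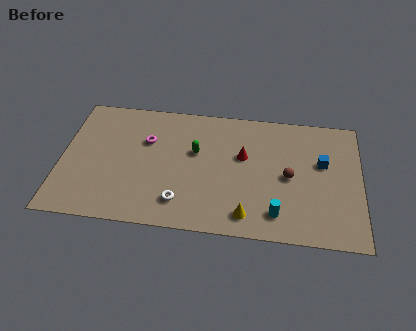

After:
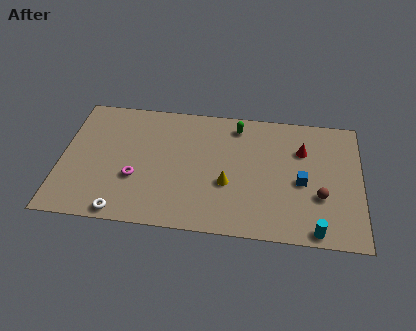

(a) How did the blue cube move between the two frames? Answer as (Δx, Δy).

(-1.1, -1.5)

The blue cube was at about (14.2, 5.6) and moved to about (13.1, 4.1).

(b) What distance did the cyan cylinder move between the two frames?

2.3

The cyan cylinder moved from about (11.8, 1.7) to (13.9, 0.8), a distance of √(2.1² + 0.9²) ≈ 2.3.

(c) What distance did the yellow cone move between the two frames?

2.4

From (10.2, 1.4) to (9.1, 3.5), the yellow cone covered √(1.1² + 2.1²) ≈ 2.4 units.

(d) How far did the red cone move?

3.3

The red cone was near (9.9, 5.6) before and (13.1, 6.4) after, so it travelled √(3.2² + 0.8²) ≈ 3.3 units.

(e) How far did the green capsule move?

3.1

From (7.3, 5.6) to (9.5, 7.8), the green capsule covered √(2.2² + 2.2²) ≈ 3.1 units.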